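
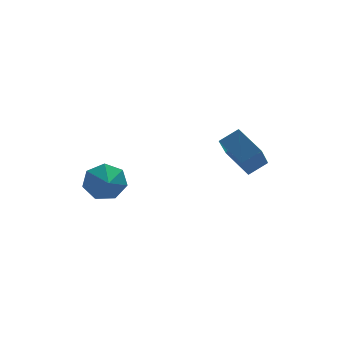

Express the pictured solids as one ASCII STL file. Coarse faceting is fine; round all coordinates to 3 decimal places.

solid 
facet normal -0.848 -0.120 -0.516
outer loop
vertex 2.135 -5.196 3.959
vertex 1.469 -3.959 4.765
vertex 2.823 -3.89 2.523
endloop
endfacet
facet normal 0.411 -0.764 -0.498
outer loop
vertex 3.731 -3.761 3.075
vertex 2.135 -5.196 3.959
vertex 2.823 -3.89 2.523
endloop
endfacet
facet normal -0.848 -0.120 -0.516
outer loop
vertex 2.823 -3.89 2.523
vertex 1.469 -3.959 4.765
vertex 2.157 -2.653 3.329
endloop
endfacet
facet normal 0.334 0.634 -0.697
outer loop
vertex 2.157 -2.653 3.329
vertex 3.731 -3.761 3.075
vertex 2.823 -3.89 2.523
endloop
endfacet
facet normal -0.334 -0.634 0.697
outer loop
vertex 2.135 -5.196 3.959
vertex 2.377 -3.83 5.317
vertex 1.469 -3.959 4.765
endloop
endfacet
facet normal 0.411 -0.764 -0.498
outer loop
vertex 3.043 -5.067 4.511
vertex 2.135 -5.196 3.959
vertex 3.731 -3.761 3.075
endloop
endfacet
facet normal -0.334 -0.634 0.697
outer loop
vertex 3.043 -5.067 4.511
vertex 2.377 -3.83 5.317
vertex 2.135 -5.196 3.959
endloop
endfacet
facet normal -0.411 0.764 0.498
outer loop
vertex 1.469 -3.959 4.765
vertex 2.377 -3.83 5.317
vertex 2.157 -2.653 3.329
endloop
endfacet
facet normal 0.334 0.634 -0.697
outer loop
vertex 3.065 -2.524 3.881
vertex 3.731 -3.761 3.075
vertex 2.157 -2.653 3.329
endloop
endfacet
facet normal -0.411 0.764 0.498
outer loop
vertex 2.157 -2.653 3.329
vertex 2.377 -3.83 5.317
vertex 3.065 -2.524 3.881
endloop
endfacet
facet normal 0.848 0.120 0.516
outer loop
vertex 3.065 -2.524 3.881
vertex 3.043 -5.067 4.511
vertex 3.731 -3.761 3.075
endloop
endfacet
facet normal 0.848 0.120 0.516
outer loop
vertex 2.377 -3.83 5.317
vertex 3.043 -5.067 4.511
vertex 3.065 -2.524 3.881
endloop
endfacet
facet normal 0.040 0.919 -0.393
outer loop
vertex -2.165 0.25 -0.445
vertex -2.548 0.649 0.448
vertex -1.545 0.49 0.179
endloop
endfacet
facet normal 0.536 -0.816 -0.219
outer loop
vertex -2.165 0.25 -0.445
vertex -1.545 0.49 0.179
vertex -2.592 -0.389 0.892
endloop
endfacet
facet normal 0.040 0.918 -0.394
outer loop
vertex -1.545 0.49 0.179
vertex -2.548 0.649 0.448
vertex -1.68 0.85 1.005
endloop
endfacet
facet normal 0.732 -0.573 0.369
outer loop
vertex -1.545 0.49 0.179
vertex -1.68 0.85 1.005
vertex -2.592 -0.389 0.892
endloop
endfacet
facet normal 0.040 0.919 -0.393
outer loop
vertex -1.68 0.85 1.005
vertex -2.548 0.649 0.448
vertex -2.469 1.058 1.411
endloop
endfacet
facet normal 0.357 -0.342 0.869
outer loop
vertex -1.68 0.85 1.005
vertex -2.469 1.058 1.411
vertex -2.592 -0.389 0.892
endloop
endfacet
facet normal 0.040 0.919 -0.393
outer loop
vertex -2.469 1.058 1.411
vertex -2.548 0.649 0.448
vertex -3.316 0.958 1.092
endloop
endfacet
facet normal -0.305 -0.298 0.904
outer loop
vertex -2.469 1.058 1.411
vertex -3.316 0.958 1.092
vertex -2.592 -0.389 0.892
endloop
endfacet
facet normal 0.039 0.918 -0.394
outer loop
vertex -3.316 0.958 1.092
vertex -2.548 0.649 0.448
vertex -3.585 0.625 0.288
endloop
endfacet
facet normal -0.757 -0.474 0.450
outer loop
vertex -3.316 0.958 1.092
vertex -3.585 0.625 0.288
vertex -2.592 -0.389 0.892
endloop
endfacet
facet normal 0.039 0.919 -0.393
outer loop
vertex -3.585 0.625 0.288
vertex -2.548 0.649 0.448
vertex -3.072 0.31 -0.396
endloop
endfacet
facet normal -0.658 -0.737 -0.154
outer loop
vertex -3.585 0.625 0.288
vertex -3.072 0.31 -0.396
vertex -2.592 -0.389 0.892
endloop
endfacet
facet normal 0.040 0.918 -0.393
outer loop
vertex -3.072 0.31 -0.396
vertex -2.548 0.649 0.448
vertex -2.165 0.25 -0.445
endloop
endfacet
facet normal -0.083 -0.889 -0.451
outer loop
vertex -3.072 0.31 -0.396
vertex -2.165 0.25 -0.445
vertex -2.592 -0.389 0.892
endloop
endfacet

endsolid


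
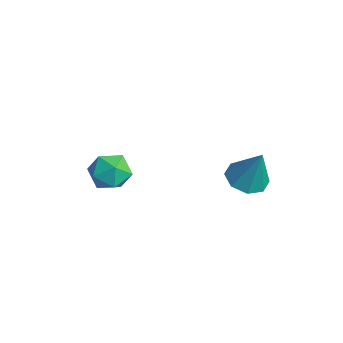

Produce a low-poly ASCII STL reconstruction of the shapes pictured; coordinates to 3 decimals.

solid 
facet normal -0.331 -0.172 -0.928
outer loop
vertex 3.24 3.137 -1.393
vertex 2.448 3.534 -1.184
vertex 3.243 3.821 -1.521
endloop
endfacet
facet normal 0.996 0.013 0.094
outer loop
vertex 3.24 3.137 -1.393
vertex 3.243 3.821 -1.521
vertex 3.052 3.846 0.504
endloop
endfacet
facet normal -0.331 -0.172 -0.928
outer loop
vertex 3.243 3.821 -1.521
vertex 2.448 3.534 -1.184
vertex 2.781 4.337 -1.452
endloop
endfacet
facet normal 0.748 0.661 0.062
outer loop
vertex 3.243 3.821 -1.521
vertex 2.781 4.337 -1.452
vertex 3.052 3.846 0.504
endloop
endfacet
facet normal -0.331 -0.172 -0.928
outer loop
vertex 2.781 4.337 -1.452
vertex 2.448 3.534 -1.184
vertex 2.124 4.383 -1.226
endloop
endfacet
facet normal 0.144 0.964 0.222
outer loop
vertex 2.781 4.337 -1.452
vertex 2.124 4.383 -1.226
vertex 3.052 3.846 0.504
endloop
endfacet
facet normal -0.332 -0.172 -0.928
outer loop
vertex 2.124 4.383 -1.226
vertex 2.448 3.534 -1.184
vertex 1.657 3.931 -0.975
endloop
endfacet
facet normal -0.463 0.745 0.480
outer loop
vertex 2.124 4.383 -1.226
vertex 1.657 3.931 -0.975
vertex 3.052 3.846 0.504
endloop
endfacet
facet normal -0.331 -0.172 -0.928
outer loop
vertex 1.657 3.931 -0.975
vertex 2.448 3.534 -1.184
vertex 1.654 3.246 -0.847
endloop
endfacet
facet normal -0.717 0.131 0.684
outer loop
vertex 1.657 3.931 -0.975
vertex 1.654 3.246 -0.847
vertex 3.052 3.846 0.504
endloop
endfacet
facet normal -0.332 -0.171 -0.928
outer loop
vertex 1.654 3.246 -0.847
vertex 2.448 3.534 -1.184
vertex 2.116 2.73 -0.917
endloop
endfacet
facet normal -0.469 -0.517 0.716
outer loop
vertex 1.654 3.246 -0.847
vertex 2.116 2.73 -0.917
vertex 3.052 3.846 0.504
endloop
endfacet
facet normal -0.331 -0.171 -0.928
outer loop
vertex 2.116 2.73 -0.917
vertex 2.448 3.534 -1.184
vertex 2.773 2.685 -1.143
endloop
endfacet
facet normal 0.135 -0.820 0.556
outer loop
vertex 2.116 2.73 -0.917
vertex 2.773 2.685 -1.143
vertex 3.052 3.846 0.504
endloop
endfacet
facet normal -0.331 -0.171 -0.928
outer loop
vertex 2.773 2.685 -1.143
vertex 2.448 3.534 -1.184
vertex 3.24 3.137 -1.393
endloop
endfacet
facet normal 0.741 -0.601 0.298
outer loop
vertex 2.773 2.685 -1.143
vertex 3.24 3.137 -1.393
vertex 3.052 3.846 0.504
endloop
endfacet
facet normal -0.592 0.225 0.774
outer loop
vertex -3.297 0.164 -2.933
vertex -2.72 -0.387 -2.332
vertex -2.522 0.583 -2.462
endloop
endfacet
facet normal -0.587 0.754 0.296
outer loop
vertex -3.297 0.164 -2.933
vertex -2.522 0.583 -2.462
vertex -2.71 0.811 -3.417
endloop
endfacet
facet normal -0.809 0.488 -0.329
outer loop
vertex -3.297 0.164 -2.933
vertex -2.71 0.811 -3.417
vertex -3.024 -0.019 -3.876
endloop
endfacet
facet normal -0.950 -0.204 -0.235
outer loop
vertex -3.297 0.164 -2.933
vertex -3.024 -0.019 -3.876
vertex -3.031 -0.759 -3.205
endloop
endfacet
facet normal -0.816 -0.367 0.447
outer loop
vertex -3.297 0.164 -2.933
vertex -3.031 -0.759 -3.205
vertex -2.72 -0.387 -2.332
endloop
endfacet
facet normal 0.088 0.973 0.215
outer loop
vertex -2.71 0.811 -3.417
vertex -2.522 0.583 -2.462
vertex -1.769 0.659 -3.115
endloop
endfacet
facet normal 0.080 0.116 0.990
outer loop
vertex -2.522 0.583 -2.462
vertex -2.72 -0.387 -2.332
vertex -1.776 -0.081 -2.444
endloop
endfacet
facet normal -0.283 -0.842 0.460
outer loop
vertex -2.72 -0.387 -2.332
vertex -3.031 -0.759 -3.205
vertex -2.09 -0.911 -2.903
endloop
endfacet
facet normal -0.500 -0.579 -0.644
outer loop
vertex -3.031 -0.759 -3.205
vertex -3.024 -0.019 -3.876
vertex -2.278 -0.683 -3.858
endloop
endfacet
facet normal -0.270 0.542 -0.796
outer loop
vertex -3.024 -0.019 -3.876
vertex -2.71 0.811 -3.417
vertex -2.08 0.287 -3.988
endloop
endfacet
facet normal 0.950 0.204 0.235
outer loop
vertex -1.503 -0.264 -3.387
vertex -1.769 0.659 -3.115
vertex -1.776 -0.081 -2.444
endloop
endfacet
facet normal 0.809 -0.488 0.329
outer loop
vertex -1.503 -0.264 -3.387
vertex -1.776 -0.081 -2.444
vertex -2.09 -0.911 -2.903
endloop
endfacet
facet normal 0.587 -0.754 -0.296
outer loop
vertex -1.503 -0.264 -3.387
vertex -2.09 -0.911 -2.903
vertex -2.278 -0.683 -3.858
endloop
endfacet
facet normal 0.592 -0.225 -0.774
outer loop
vertex -1.503 -0.264 -3.387
vertex -2.278 -0.683 -3.858
vertex -2.08 0.287 -3.988
endloop
endfacet
facet normal 0.816 0.367 -0.447
outer loop
vertex -1.503 -0.264 -3.387
vertex -2.08 0.287 -3.988
vertex -1.769 0.659 -3.115
endloop
endfacet
facet normal 0.500 0.579 0.644
outer loop
vertex -1.776 -0.081 -2.444
vertex -1.769 0.659 -3.115
vertex -2.522 0.583 -2.462
endloop
endfacet
facet normal 0.270 -0.542 0.796
outer loop
vertex -2.09 -0.911 -2.903
vertex -1.776 -0.081 -2.444
vertex -2.72 -0.387 -2.332
endloop
endfacet
facet normal -0.088 -0.973 -0.215
outer loop
vertex -2.278 -0.683 -3.858
vertex -2.09 -0.911 -2.903
vertex -3.031 -0.759 -3.205
endloop
endfacet
facet normal -0.080 -0.116 -0.990
outer loop
vertex -2.08 0.287 -3.988
vertex -2.278 -0.683 -3.858
vertex -3.024 -0.019 -3.876
endloop
endfacet
facet normal 0.283 0.842 -0.460
outer loop
vertex -1.769 0.659 -3.115
vertex -2.08 0.287 -3.988
vertex -2.71 0.811 -3.417
endloop
endfacet

endsolid


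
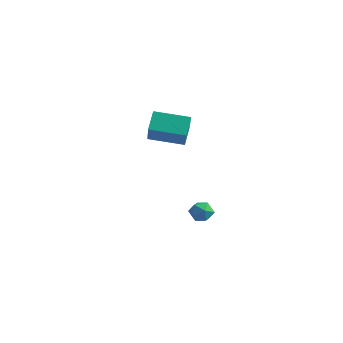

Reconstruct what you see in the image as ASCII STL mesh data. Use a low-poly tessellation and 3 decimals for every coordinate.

solid 
facet normal 0.238 -0.217 0.947
outer loop
vertex -0.3 2.264 -2.686
vertex -0.753 1.62 -2.72
vertex 0.008 1.577 -2.921
endloop
endfacet
facet normal 0.770 0.132 0.624
outer loop
vertex -0.3 2.264 -2.686
vertex 0.008 1.577 -2.921
vertex 0.199 2.244 -3.297
endloop
endfacet
facet normal 0.517 0.758 0.397
outer loop
vertex -0.3 2.264 -2.686
vertex 0.199 2.244 -3.297
vertex -0.445 2.699 -3.328
endloop
endfacet
facet normal -0.172 0.797 0.579
outer loop
vertex -0.3 2.264 -2.686
vertex -0.445 2.699 -3.328
vertex -1.033 2.313 -2.971
endloop
endfacet
facet normal -0.344 0.194 0.919
outer loop
vertex -0.3 2.264 -2.686
vertex -1.033 2.313 -2.971
vertex -0.753 1.62 -2.72
endloop
endfacet
facet normal 0.967 -0.248 0.052
outer loop
vertex 0.199 2.244 -3.297
vertex 0.008 1.577 -2.921
vertex 0.053 1.587 -3.709
endloop
endfacet
facet normal 0.106 -0.812 0.575
outer loop
vertex 0.008 1.577 -2.921
vertex -0.753 1.62 -2.72
vertex -0.535 1.201 -3.352
endloop
endfacet
facet normal -0.836 -0.146 0.529
outer loop
vertex -0.753 1.62 -2.72
vertex -1.033 2.313 -2.971
vertex -1.179 1.656 -3.383
endloop
endfacet
facet normal -0.558 0.830 -0.021
outer loop
vertex -1.033 2.313 -2.971
vertex -0.445 2.699 -3.328
vertex -0.988 2.323 -3.759
endloop
endfacet
facet normal 0.557 0.767 -0.317
outer loop
vertex -0.445 2.699 -3.328
vertex 0.199 2.244 -3.297
vertex -0.227 2.28 -3.96
endloop
endfacet
facet normal 0.172 -0.797 -0.579
outer loop
vertex -0.68 1.636 -3.994
vertex 0.053 1.587 -3.709
vertex -0.535 1.201 -3.352
endloop
endfacet
facet normal -0.517 -0.758 -0.397
outer loop
vertex -0.68 1.636 -3.994
vertex -0.535 1.201 -3.352
vertex -1.179 1.656 -3.383
endloop
endfacet
facet normal -0.770 -0.132 -0.624
outer loop
vertex -0.68 1.636 -3.994
vertex -1.179 1.656 -3.383
vertex -0.988 2.323 -3.759
endloop
endfacet
facet normal -0.238 0.217 -0.947
outer loop
vertex -0.68 1.636 -3.994
vertex -0.988 2.323 -3.759
vertex -0.227 2.28 -3.96
endloop
endfacet
facet normal 0.344 -0.194 -0.919
outer loop
vertex -0.68 1.636 -3.994
vertex -0.227 2.28 -3.96
vertex 0.053 1.587 -3.709
endloop
endfacet
facet normal 0.558 -0.830 0.021
outer loop
vertex -0.535 1.201 -3.352
vertex 0.053 1.587 -3.709
vertex 0.008 1.577 -2.921
endloop
endfacet
facet normal -0.557 -0.767 0.317
outer loop
vertex -1.179 1.656 -3.383
vertex -0.535 1.201 -3.352
vertex -0.753 1.62 -2.72
endloop
endfacet
facet normal -0.967 0.248 -0.052
outer loop
vertex -0.988 2.323 -3.759
vertex -1.179 1.656 -3.383
vertex -1.033 2.313 -2.971
endloop
endfacet
facet normal -0.106 0.812 -0.575
outer loop
vertex -0.227 2.28 -3.96
vertex -0.988 2.323 -3.759
vertex -0.445 2.699 -3.328
endloop
endfacet
facet normal 0.836 0.146 -0.529
outer loop
vertex 0.053 1.587 -3.709
vertex -0.227 2.28 -3.96
vertex 0.199 2.244 -3.297
endloop
endfacet
facet normal -0.863 -0.479 0.159
outer loop
vertex -1.909 -0.56 5.153
vertex -2.725 0.451 3.766
vertex -1.554 -1.496 4.262
endloop
endfacet
facet normal 0.429 -0.532 0.730
outer loop
vertex 0.225 -0.511 3.934
vertex -1.909 -0.56 5.153
vertex -1.554 -1.496 4.262
endloop
endfacet
facet normal -0.863 -0.479 0.159
outer loop
vertex -1.554 -1.496 4.262
vertex -2.725 0.451 3.766
vertex -2.37 -0.486 2.875
endloop
endfacet
facet normal 0.264 -0.699 -0.665
outer loop
vertex -2.37 -0.486 2.875
vertex 0.225 -0.511 3.934
vertex -1.554 -1.496 4.262
endloop
endfacet
facet normal -0.264 0.699 0.665
outer loop
vertex -1.909 -0.56 5.153
vertex -0.946 1.436 3.438
vertex -2.725 0.451 3.766
endloop
endfacet
facet normal 0.429 -0.532 0.730
outer loop
vertex -0.13 0.426 4.825
vertex -1.909 -0.56 5.153
vertex 0.225 -0.511 3.934
endloop
endfacet
facet normal -0.265 0.699 0.665
outer loop
vertex -0.13 0.426 4.825
vertex -0.946 1.436 3.438
vertex -1.909 -0.56 5.153
endloop
endfacet
facet normal -0.429 0.532 -0.730
outer loop
vertex -2.725 0.451 3.766
vertex -0.946 1.436 3.438
vertex -2.37 -0.486 2.875
endloop
endfacet
facet normal 0.265 -0.699 -0.665
outer loop
vertex -0.591 0.5 2.547
vertex 0.225 -0.511 3.934
vertex -2.37 -0.486 2.875
endloop
endfacet
facet normal -0.429 0.532 -0.730
outer loop
vertex -2.37 -0.486 2.875
vertex -0.946 1.436 3.438
vertex -0.591 0.5 2.547
endloop
endfacet
facet normal 0.864 0.479 -0.159
outer loop
vertex -0.591 0.5 2.547
vertex -0.13 0.426 4.825
vertex 0.225 -0.511 3.934
endloop
endfacet
facet normal 0.863 0.479 -0.159
outer loop
vertex -0.946 1.436 3.438
vertex -0.13 0.426 4.825
vertex -0.591 0.5 2.547
endloop
endfacet

endsolid


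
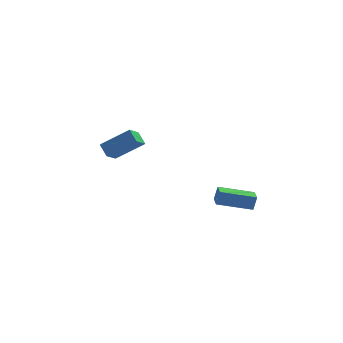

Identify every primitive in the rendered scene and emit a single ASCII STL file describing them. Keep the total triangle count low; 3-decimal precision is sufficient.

solid 
facet normal -0.811 0.019 -0.585
outer loop
vertex -5.207 2.968 0.078
vertex -4.809 3.837 -0.445
vertex -4.75 2.364 -0.575
endloop
endfacet
facet normal -0.366 -0.797 0.481
outer loop
vertex -3.031 2.323 0.665
vertex -5.207 2.968 0.078
vertex -4.75 2.364 -0.575
endloop
endfacet
facet normal -0.811 0.019 -0.585
outer loop
vertex -4.75 2.364 -0.575
vertex -4.809 3.837 -0.445
vertex -4.351 3.233 -1.099
endloop
endfacet
facet normal 0.457 -0.604 -0.653
outer loop
vertex -4.351 3.233 -1.099
vertex -3.031 2.323 0.665
vertex -4.75 2.364 -0.575
endloop
endfacet
facet normal -0.457 0.603 0.654
outer loop
vertex -5.207 2.968 0.078
vertex -3.09 3.796 0.795
vertex -4.809 3.837 -0.445
endloop
endfacet
facet normal -0.366 -0.797 0.480
outer loop
vertex -3.489 2.927 1.319
vertex -5.207 2.968 0.078
vertex -3.031 2.323 0.665
endloop
endfacet
facet normal -0.457 0.604 0.653
outer loop
vertex -3.489 2.927 1.319
vertex -3.09 3.796 0.795
vertex -5.207 2.968 0.078
endloop
endfacet
facet normal 0.366 0.797 -0.480
outer loop
vertex -4.809 3.837 -0.445
vertex -3.09 3.796 0.795
vertex -4.351 3.233 -1.099
endloop
endfacet
facet normal 0.458 -0.603 -0.653
outer loop
vertex -2.633 3.192 0.142
vertex -3.031 2.323 0.665
vertex -4.351 3.233 -1.099
endloop
endfacet
facet normal 0.366 0.797 -0.481
outer loop
vertex -4.351 3.233 -1.099
vertex -3.09 3.796 0.795
vertex -2.633 3.192 0.142
endloop
endfacet
facet normal 0.811 -0.019 0.585
outer loop
vertex -2.633 3.192 0.142
vertex -3.489 2.927 1.319
vertex -3.031 2.323 0.665
endloop
endfacet
facet normal 0.811 -0.019 0.585
outer loop
vertex -3.09 3.796 0.795
vertex -3.489 2.927 1.319
vertex -2.633 3.192 0.142
endloop
endfacet
facet normal -0.962 -0.153 0.227
outer loop
vertex 2.087 -3.969 -0.478
vertex 1.905 -2.917 -0.542
vertex 1.894 -4.056 -1.353
endloop
endfacet
facet normal 0.171 -0.983 0.060
outer loop
vertex 3.855 -3.743 -1.818
vertex 2.087 -3.969 -0.478
vertex 1.894 -4.056 -1.353
endloop
endfacet
facet normal -0.961 -0.153 0.228
outer loop
vertex 1.894 -4.056 -1.353
vertex 1.905 -2.917 -0.542
vertex 1.711 -3.003 -1.417
endloop
endfacet
facet normal -0.215 -0.096 -0.972
outer loop
vertex 1.711 -3.003 -1.417
vertex 3.855 -3.743 -1.818
vertex 1.894 -4.056 -1.353
endloop
endfacet
facet normal 0.215 0.096 0.972
outer loop
vertex 2.087 -3.969 -0.478
vertex 3.866 -2.604 -1.007
vertex 1.905 -2.917 -0.542
endloop
endfacet
facet normal 0.170 -0.984 0.059
outer loop
vertex 4.049 -3.657 -0.943
vertex 2.087 -3.969 -0.478
vertex 3.855 -3.743 -1.818
endloop
endfacet
facet normal 0.215 0.096 0.972
outer loop
vertex 4.049 -3.657 -0.943
vertex 3.866 -2.604 -1.007
vertex 2.087 -3.969 -0.478
endloop
endfacet
facet normal -0.171 0.984 -0.059
outer loop
vertex 1.905 -2.917 -0.542
vertex 3.866 -2.604 -1.007
vertex 1.711 -3.003 -1.417
endloop
endfacet
facet normal -0.215 -0.096 -0.972
outer loop
vertex 3.673 -2.691 -1.882
vertex 3.855 -3.743 -1.818
vertex 1.711 -3.003 -1.417
endloop
endfacet
facet normal -0.171 0.983 -0.060
outer loop
vertex 1.711 -3.003 -1.417
vertex 3.866 -2.604 -1.007
vertex 3.673 -2.691 -1.882
endloop
endfacet
facet normal 0.962 0.152 -0.228
outer loop
vertex 3.673 -2.691 -1.882
vertex 4.049 -3.657 -0.943
vertex 3.855 -3.743 -1.818
endloop
endfacet
facet normal 0.962 0.153 -0.227
outer loop
vertex 3.866 -2.604 -1.007
vertex 4.049 -3.657 -0.943
vertex 3.673 -2.691 -1.882
endloop
endfacet

endsolid


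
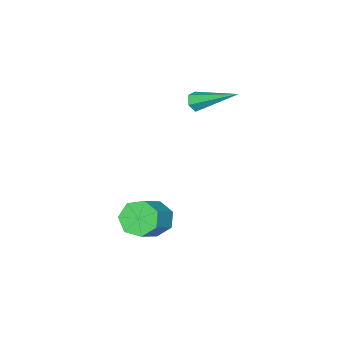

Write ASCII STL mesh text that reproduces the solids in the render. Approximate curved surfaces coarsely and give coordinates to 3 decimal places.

solid 
facet normal 0.110 -0.863 -0.493
outer loop
vertex -2.625 -3.088 3.033
vertex -2.931 -3.313 3.359
vertex -3.118 -3.101 2.946
endloop
endfacet
facet normal 0.113 0.663 -0.740
outer loop
vertex -2.625 -3.088 3.033
vertex -3.118 -3.101 2.946
vertex -3.169 -1.447 4.421
endloop
endfacet
facet normal 0.110 -0.863 -0.493
outer loop
vertex -3.118 -3.101 2.946
vertex -2.931 -3.313 3.359
vertex -3.423 -3.326 3.272
endloop
endfacet
facet normal -0.791 0.393 -0.469
outer loop
vertex -3.118 -3.101 2.946
vertex -3.423 -3.326 3.272
vertex -3.169 -1.447 4.421
endloop
endfacet
facet normal 0.110 -0.864 -0.491
outer loop
vertex -3.423 -3.326 3.272
vertex -2.931 -3.313 3.359
vertex -3.236 -3.537 3.685
endloop
endfacet
facet normal -0.925 -0.100 0.368
outer loop
vertex -3.423 -3.326 3.272
vertex -3.236 -3.537 3.685
vertex -3.169 -1.447 4.421
endloop
endfacet
facet normal 0.110 -0.864 -0.491
outer loop
vertex -3.236 -3.537 3.685
vertex -2.931 -3.313 3.359
vertex -2.744 -3.524 3.772
endloop
endfacet
facet normal -0.156 -0.324 0.933
outer loop
vertex -3.236 -3.537 3.685
vertex -2.744 -3.524 3.772
vertex -3.169 -1.447 4.421
endloop
endfacet
facet normal 0.112 -0.864 -0.492
outer loop
vertex -2.744 -3.524 3.772
vertex -2.931 -3.313 3.359
vertex -2.439 -3.299 3.446
endloop
endfacet
facet normal 0.747 -0.054 0.662
outer loop
vertex -2.744 -3.524 3.772
vertex -2.439 -3.299 3.446
vertex -3.169 -1.447 4.421
endloop
endfacet
facet normal 0.111 -0.864 -0.491
outer loop
vertex -2.439 -3.299 3.446
vertex -2.931 -3.313 3.359
vertex -2.625 -3.088 3.033
endloop
endfacet
facet normal 0.882 0.439 -0.173
outer loop
vertex -2.439 -3.299 3.446
vertex -2.625 -3.088 3.033
vertex -3.169 -1.447 4.421
endloop
endfacet
facet normal -0.792 -0.129 -0.597
outer loop
vertex 0.781 -2.555 -2.116
vertex 0.383 -2.978 -1.496
vertex 0.371 -2.144 -1.661
endloop
endfacet
facet normal 0.253 0.820 -0.513
outer loop
vertex 0.781 -2.555 -2.116
vertex 0.371 -2.144 -1.661
vertex 2.096 -2.34 -1.125
endloop
endfacet
facet normal 0.253 0.820 -0.513
outer loop
vertex 2.096 -2.34 -1.125
vertex 0.371 -2.144 -1.661
vertex 1.685 -1.929 -0.67
endloop
endfacet
facet normal 0.791 0.130 0.597
outer loop
vertex 2.096 -2.34 -1.125
vertex 1.685 -1.929 -0.67
vertex 1.697 -2.762 -0.504
endloop
endfacet
facet normal -0.792 -0.129 -0.596
outer loop
vertex 0.371 -2.144 -1.661
vertex 0.383 -2.978 -1.496
vertex -0.03 -2.361 -1.081
endloop
endfacet
facet normal -0.277 0.947 0.162
outer loop
vertex 0.371 -2.144 -1.661
vertex -0.03 -2.361 -1.081
vertex 1.685 -1.929 -0.67
endloop
endfacet
facet normal -0.277 0.947 0.162
outer loop
vertex 1.685 -1.929 -0.67
vertex -0.03 -2.361 -1.081
vertex 1.284 -2.146 -0.09
endloop
endfacet
facet normal 0.792 0.130 0.596
outer loop
vertex 1.685 -1.929 -0.67
vertex 1.284 -2.146 -0.09
vertex 1.697 -2.762 -0.504
endloop
endfacet
facet normal -0.792 -0.128 -0.597
outer loop
vertex -0.03 -2.361 -1.081
vertex 0.383 -2.978 -1.496
vertex -0.121 -3.042 -0.814
endloop
endfacet
facet normal -0.599 0.360 0.715
outer loop
vertex -0.03 -2.361 -1.081
vertex -0.121 -3.042 -0.814
vertex 1.284 -2.146 -0.09
endloop
endfacet
facet normal -0.598 0.360 0.716
outer loop
vertex 1.284 -2.146 -0.09
vertex -0.121 -3.042 -0.814
vertex 1.194 -2.827 0.177
endloop
endfacet
facet normal 0.792 0.129 0.597
outer loop
vertex 1.284 -2.146 -0.09
vertex 1.194 -2.827 0.177
vertex 1.697 -2.762 -0.504
endloop
endfacet
facet normal -0.792 -0.129 -0.597
outer loop
vertex -0.121 -3.042 -0.814
vertex 0.383 -2.978 -1.496
vertex 0.168 -3.675 -1.06
endloop
endfacet
facet normal -0.469 -0.498 0.730
outer loop
vertex -0.121 -3.042 -0.814
vertex 0.168 -3.675 -1.06
vertex 1.194 -2.827 0.177
endloop
endfacet
facet normal -0.470 -0.496 0.730
outer loop
vertex 1.194 -2.827 0.177
vertex 0.168 -3.675 -1.06
vertex 1.482 -3.46 -0.068
endloop
endfacet
facet normal 0.792 0.129 0.597
outer loop
vertex 1.194 -2.827 0.177
vertex 1.482 -3.46 -0.068
vertex 1.697 -2.762 -0.504
endloop
endfacet
facet normal -0.791 -0.130 -0.598
outer loop
vertex 0.168 -3.675 -1.06
vertex 0.383 -2.978 -1.496
vertex 0.619 -3.782 -1.634
endloop
endfacet
facet normal 0.014 -0.981 0.194
outer loop
vertex 0.168 -3.675 -1.06
vertex 0.619 -3.782 -1.634
vertex 1.482 -3.46 -0.068
endloop
endfacet
facet normal 0.014 -0.981 0.194
outer loop
vertex 1.482 -3.46 -0.068
vertex 0.619 -3.782 -1.634
vertex 1.933 -3.567 -0.643
endloop
endfacet
facet normal 0.792 0.129 0.597
outer loop
vertex 1.482 -3.46 -0.068
vertex 1.933 -3.567 -0.643
vertex 1.697 -2.762 -0.504
endloop
endfacet
facet normal -0.791 -0.130 -0.597
outer loop
vertex 0.619 -3.782 -1.634
vertex 0.383 -2.978 -1.496
vertex 0.892 -3.284 -2.104
endloop
endfacet
facet normal 0.486 -0.726 -0.487
outer loop
vertex 0.619 -3.782 -1.634
vertex 0.892 -3.284 -2.104
vertex 1.933 -3.567 -0.643
endloop
endfacet
facet normal 0.486 -0.726 -0.487
outer loop
vertex 1.933 -3.567 -0.643
vertex 0.892 -3.284 -2.104
vertex 2.206 -3.069 -1.113
endloop
endfacet
facet normal 0.792 0.129 0.597
outer loop
vertex 1.933 -3.567 -0.643
vertex 2.206 -3.069 -1.113
vertex 1.697 -2.762 -0.504
endloop
endfacet
facet normal -0.792 -0.130 -0.597
outer loop
vertex 0.892 -3.284 -2.104
vertex 0.383 -2.978 -1.496
vertex 0.781 -2.555 -2.116
endloop
endfacet
facet normal 0.592 0.077 -0.802
outer loop
vertex 0.892 -3.284 -2.104
vertex 0.781 -2.555 -2.116
vertex 2.206 -3.069 -1.113
endloop
endfacet
facet normal 0.592 0.076 -0.802
outer loop
vertex 2.206 -3.069 -1.113
vertex 0.781 -2.555 -2.116
vertex 2.096 -2.34 -1.125
endloop
endfacet
facet normal 0.792 0.129 0.597
outer loop
vertex 2.206 -3.069 -1.113
vertex 2.096 -2.34 -1.125
vertex 1.697 -2.762 -0.504
endloop
endfacet

endsolid


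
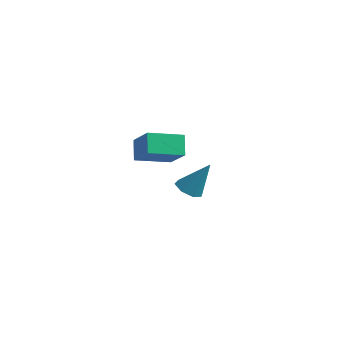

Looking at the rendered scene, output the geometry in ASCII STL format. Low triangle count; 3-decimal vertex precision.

solid 
facet normal -0.418 -0.329 -0.847
outer loop
vertex 1.657 3.728 -2.771
vertex 0.984 3.536 -2.364
vertex 1.172 4.234 -2.728
endloop
endfacet
facet normal 0.697 0.686 -0.211
outer loop
vertex 1.657 3.728 -2.771
vertex 1.172 4.234 -2.728
vertex 1.836 4.204 -0.636
endloop
endfacet
facet normal -0.418 -0.329 -0.847
outer loop
vertex 1.172 4.234 -2.728
vertex 0.984 3.536 -2.364
vertex 0.545 4.215 -2.411
endloop
endfacet
facet normal -0.020 1.000 0.021
outer loop
vertex 1.172 4.234 -2.728
vertex 0.545 4.215 -2.411
vertex 1.836 4.204 -0.636
endloop
endfacet
facet normal -0.417 -0.328 -0.847
outer loop
vertex 0.545 4.215 -2.411
vertex 0.984 3.536 -2.364
vertex 0.248 3.684 -2.059
endloop
endfacet
facet normal -0.616 0.645 0.452
outer loop
vertex 0.545 4.215 -2.411
vertex 0.248 3.684 -2.059
vertex 1.836 4.204 -0.636
endloop
endfacet
facet normal -0.417 -0.328 -0.848
outer loop
vertex 0.248 3.684 -2.059
vertex 0.984 3.536 -2.364
vertex 0.505 3.041 -1.937
endloop
endfacet
facet normal -0.642 -0.113 0.758
outer loop
vertex 0.248 3.684 -2.059
vertex 0.505 3.041 -1.937
vertex 1.836 4.204 -0.636
endloop
endfacet
facet normal -0.417 -0.327 -0.848
outer loop
vertex 0.505 3.041 -1.937
vertex 0.984 3.536 -2.364
vertex 1.123 2.771 -2.137
endloop
endfacet
facet normal -0.078 -0.702 0.708
outer loop
vertex 0.505 3.041 -1.937
vertex 1.123 2.771 -2.137
vertex 1.836 4.204 -0.636
endloop
endfacet
facet normal -0.419 -0.327 -0.847
outer loop
vertex 1.123 2.771 -2.137
vertex 0.984 3.536 -2.364
vertex 1.635 3.076 -2.508
endloop
endfacet
facet normal 0.651 -0.679 0.339
outer loop
vertex 1.123 2.771 -2.137
vertex 1.635 3.076 -2.508
vertex 1.836 4.204 -0.636
endloop
endfacet
facet normal -0.419 -0.328 -0.847
outer loop
vertex 1.635 3.076 -2.508
vertex 0.984 3.536 -2.364
vertex 1.657 3.728 -2.771
endloop
endfacet
facet normal 0.996 -0.062 -0.070
outer loop
vertex 1.635 3.076 -2.508
vertex 1.657 3.728 -2.771
vertex 1.836 4.204 -0.636
endloop
endfacet
facet normal -0.701 0.324 -0.636
outer loop
vertex 2.174 -2.285 4.027
vertex 3.206 -0.869 3.611
vertex 2.68 -2.911 3.151
endloop
endfacet
facet normal -0.573 -0.786 0.231
outer loop
vertex 3.934 -3.491 4.289
vertex 2.174 -2.285 4.027
vertex 2.68 -2.911 3.151
endloop
endfacet
facet normal -0.700 0.324 -0.636
outer loop
vertex 2.68 -2.911 3.151
vertex 3.206 -0.869 3.611
vertex 3.712 -1.496 2.735
endloop
endfacet
facet normal 0.425 -0.526 -0.736
outer loop
vertex 3.712 -1.496 2.735
vertex 3.934 -3.491 4.289
vertex 2.68 -2.911 3.151
endloop
endfacet
facet normal -0.425 0.526 0.737
outer loop
vertex 2.174 -2.285 4.027
vertex 4.46 -1.449 4.749
vertex 3.206 -0.869 3.611
endloop
endfacet
facet normal -0.573 -0.786 0.232
outer loop
vertex 3.428 -2.864 5.165
vertex 2.174 -2.285 4.027
vertex 3.934 -3.491 4.289
endloop
endfacet
facet normal -0.425 0.526 0.736
outer loop
vertex 3.428 -2.864 5.165
vertex 4.46 -1.449 4.749
vertex 2.174 -2.285 4.027
endloop
endfacet
facet normal 0.573 0.786 -0.231
outer loop
vertex 3.206 -0.869 3.611
vertex 4.46 -1.449 4.749
vertex 3.712 -1.496 2.735
endloop
endfacet
facet normal 0.425 -0.526 -0.736
outer loop
vertex 4.966 -2.075 3.873
vertex 3.934 -3.491 4.289
vertex 3.712 -1.496 2.735
endloop
endfacet
facet normal 0.573 0.786 -0.231
outer loop
vertex 3.712 -1.496 2.735
vertex 4.46 -1.449 4.749
vertex 4.966 -2.075 3.873
endloop
endfacet
facet normal 0.700 -0.324 0.636
outer loop
vertex 4.966 -2.075 3.873
vertex 3.428 -2.864 5.165
vertex 3.934 -3.491 4.289
endloop
endfacet
facet normal 0.700 -0.324 0.636
outer loop
vertex 4.46 -1.449 4.749
vertex 3.428 -2.864 5.165
vertex 4.966 -2.075 3.873
endloop
endfacet

endsolid


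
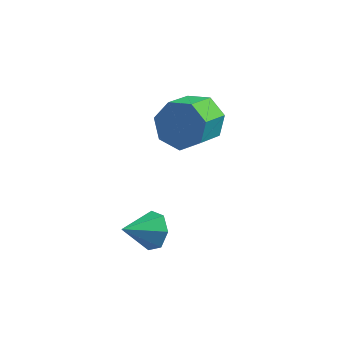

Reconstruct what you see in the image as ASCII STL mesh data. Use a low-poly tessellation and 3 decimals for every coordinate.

solid 
facet normal 0.638 0.568 -0.520
outer loop
vertex -0.549 -1.727 1.389
vertex -0.864 -2.037 0.663
vertex -1.116 -1.353 1.101
endloop
endfacet
facet normal -0.255 0.317 0.913
outer loop
vertex -0.549 -1.727 1.389
vertex -1.116 -1.353 1.101
vertex -1.816 -2.883 1.437
endloop
endfacet
facet normal 0.639 0.568 -0.519
outer loop
vertex -1.116 -1.353 1.101
vertex -0.864 -2.037 0.663
vertex -1.493 -1.494 0.483
endloop
endfacet
facet normal -0.803 0.453 0.387
outer loop
vertex -1.116 -1.353 1.101
vertex -1.493 -1.494 0.483
vertex -1.816 -2.883 1.437
endloop
endfacet
facet normal 0.639 0.567 -0.520
outer loop
vertex -1.493 -1.494 0.483
vertex -0.864 -2.037 0.663
vertex -1.397 -2.044 0.001
endloop
endfacet
facet normal -0.966 0.052 -0.252
outer loop
vertex -1.493 -1.494 0.483
vertex -1.397 -2.044 0.001
vertex -1.816 -2.883 1.437
endloop
endfacet
facet normal 0.638 0.568 -0.520
outer loop
vertex -1.397 -2.044 0.001
vertex -0.864 -2.037 0.663
vertex -0.9 -2.588 0.017
endloop
endfacet
facet normal -0.622 -0.583 -0.522
outer loop
vertex -1.397 -2.044 0.001
vertex -0.9 -2.588 0.017
vertex -1.816 -2.883 1.437
endloop
endfacet
facet normal 0.639 0.567 -0.519
outer loop
vertex -0.9 -2.588 0.017
vertex -0.864 -2.037 0.663
vertex -0.376 -2.718 0.52
endloop
endfacet
facet normal -0.029 -0.975 -0.221
outer loop
vertex -0.9 -2.588 0.017
vertex -0.376 -2.718 0.52
vertex -1.816 -2.883 1.437
endloop
endfacet
facet normal 0.639 0.567 -0.520
outer loop
vertex -0.376 -2.718 0.52
vertex -0.864 -2.037 0.663
vertex -0.22 -2.335 1.13
endloop
endfacet
facet normal 0.366 -0.827 0.426
outer loop
vertex -0.376 -2.718 0.52
vertex -0.22 -2.335 1.13
vertex -1.816 -2.883 1.437
endloop
endfacet
facet normal 0.639 0.567 -0.519
outer loop
vertex -0.22 -2.335 1.13
vertex -0.864 -2.037 0.663
vertex -0.549 -1.727 1.389
endloop
endfacet
facet normal 0.266 -0.253 0.930
outer loop
vertex -0.22 -2.335 1.13
vertex -0.549 -1.727 1.389
vertex -1.816 -2.883 1.437
endloop
endfacet
facet normal 0.229 0.825 -0.517
outer loop
vertex -0.063 3.243 3.834
vertex -0.377 2.747 2.903
vertex -0.981 3.349 3.597
endloop
endfacet
facet normal -0.148 0.554 0.819
outer loop
vertex -0.063 3.243 3.834
vertex -0.981 3.349 3.597
vertex -0.449 1.849 4.707
endloop
endfacet
facet normal -0.146 0.554 0.819
outer loop
vertex -0.449 1.849 4.707
vertex -0.981 3.349 3.597
vertex -1.368 1.955 4.471
endloop
endfacet
facet normal -0.228 -0.825 0.517
outer loop
vertex -0.449 1.849 4.707
vertex -1.368 1.955 4.471
vertex -0.763 1.353 3.777
endloop
endfacet
facet normal 0.229 0.825 -0.516
outer loop
vertex -0.981 3.349 3.597
vertex -0.377 2.747 2.903
vertex -1.445 3.003 2.838
endloop
endfacet
facet normal -0.843 0.433 0.318
outer loop
vertex -0.981 3.349 3.597
vertex -1.445 3.003 2.838
vertex -1.368 1.955 4.471
endloop
endfacet
facet normal -0.844 0.432 0.317
outer loop
vertex -1.368 1.955 4.471
vertex -1.445 3.003 2.838
vertex -1.831 1.608 3.712
endloop
endfacet
facet normal -0.228 -0.825 0.517
outer loop
vertex -1.368 1.955 4.471
vertex -1.831 1.608 3.712
vertex -0.763 1.353 3.777
endloop
endfacet
facet normal 0.229 0.825 -0.517
outer loop
vertex -1.445 3.003 2.838
vertex -0.377 2.747 2.903
vertex -1.104 2.463 2.128
endloop
endfacet
facet normal -0.906 -0.015 -0.424
outer loop
vertex -1.445 3.003 2.838
vertex -1.104 2.463 2.128
vertex -1.831 1.608 3.712
endloop
endfacet
facet normal -0.906 -0.015 -0.424
outer loop
vertex -1.831 1.608 3.712
vertex -1.104 2.463 2.128
vertex -1.49 1.069 3.002
endloop
endfacet
facet normal -0.228 -0.825 0.517
outer loop
vertex -1.831 1.608 3.712
vertex -1.49 1.069 3.002
vertex -0.763 1.353 3.777
endloop
endfacet
facet normal 0.229 0.825 -0.517
outer loop
vertex -1.104 2.463 2.128
vertex -0.377 2.747 2.903
vertex -0.216 2.138 2.002
endloop
endfacet
facet normal -0.285 -0.451 -0.846
outer loop
vertex -1.104 2.463 2.128
vertex -0.216 2.138 2.002
vertex -1.49 1.069 3.002
endloop
endfacet
facet normal -0.286 -0.450 -0.846
outer loop
vertex -1.49 1.069 3.002
vertex -0.216 2.138 2.002
vertex -0.602 0.743 2.875
endloop
endfacet
facet normal -0.229 -0.825 0.517
outer loop
vertex -1.49 1.069 3.002
vertex -0.602 0.743 2.875
vertex -0.763 1.353 3.777
endloop
endfacet
facet normal 0.229 0.825 -0.517
outer loop
vertex -0.216 2.138 2.002
vertex -0.377 2.747 2.903
vertex 0.551 2.271 2.554
endloop
endfacet
facet normal 0.549 -0.547 -0.631
outer loop
vertex -0.216 2.138 2.002
vertex 0.551 2.271 2.554
vertex -0.602 0.743 2.875
endloop
endfacet
facet normal 0.550 -0.548 -0.630
outer loop
vertex -0.602 0.743 2.875
vertex 0.551 2.271 2.554
vertex 0.165 0.877 3.428
endloop
endfacet
facet normal -0.229 -0.825 0.517
outer loop
vertex -0.602 0.743 2.875
vertex 0.165 0.877 3.428
vertex -0.763 1.353 3.777
endloop
endfacet
facet normal 0.229 0.825 -0.517
outer loop
vertex 0.551 2.271 2.554
vertex -0.377 2.747 2.903
vertex 0.62 2.763 3.369
endloop
endfacet
facet normal 0.971 -0.232 0.058
outer loop
vertex 0.551 2.271 2.554
vertex 0.62 2.763 3.369
vertex 0.165 0.877 3.428
endloop
endfacet
facet normal 0.971 -0.232 0.059
outer loop
vertex 0.165 0.877 3.428
vertex 0.62 2.763 3.369
vertex 0.233 1.369 4.243
endloop
endfacet
facet normal -0.229 -0.825 0.517
outer loop
vertex 0.165 0.877 3.428
vertex 0.233 1.369 4.243
vertex -0.763 1.353 3.777
endloop
endfacet
facet normal 0.228 0.825 -0.517
outer loop
vertex 0.62 2.763 3.369
vertex -0.377 2.747 2.903
vertex -0.063 3.243 3.834
endloop
endfacet
facet normal 0.661 0.258 0.705
outer loop
vertex 0.62 2.763 3.369
vertex -0.063 3.243 3.834
vertex 0.233 1.369 4.243
endloop
endfacet
facet normal 0.661 0.258 0.705
outer loop
vertex 0.233 1.369 4.243
vertex -0.063 3.243 3.834
vertex -0.449 1.849 4.707
endloop
endfacet
facet normal -0.229 -0.825 0.517
outer loop
vertex 0.233 1.369 4.243
vertex -0.449 1.849 4.707
vertex -0.763 1.353 3.777
endloop
endfacet

endsolid


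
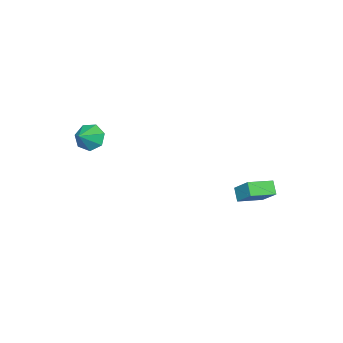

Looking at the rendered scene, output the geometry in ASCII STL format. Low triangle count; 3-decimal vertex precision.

solid 
facet normal -0.844 -0.075 -0.531
outer loop
vertex 3.369 -3.708 -0.028
vertex 2.984 -3.993 0.625
vertex 3.067 -3.225 0.384
endloop
endfacet
facet normal 0.723 0.651 -0.233
outer loop
vertex 3.369 -3.708 -0.028
vertex 3.067 -3.225 0.384
vertex 3.956 -3.907 1.235
endloop
endfacet
facet normal -0.844 -0.075 -0.530
outer loop
vertex 3.067 -3.225 0.384
vertex 2.984 -3.993 0.625
vertex 2.703 -3.32 0.977
endloop
endfacet
facet normal 0.338 0.875 0.348
outer loop
vertex 3.067 -3.225 0.384
vertex 2.703 -3.32 0.977
vertex 3.956 -3.907 1.235
endloop
endfacet
facet normal -0.845 -0.076 -0.529
outer loop
vertex 2.703 -3.32 0.977
vertex 2.984 -3.993 0.625
vertex 2.551 -3.923 1.306
endloop
endfacet
facet normal 0.039 0.471 0.881
outer loop
vertex 2.703 -3.32 0.977
vertex 2.551 -3.923 1.306
vertex 3.956 -3.907 1.235
endloop
endfacet
facet normal -0.845 -0.076 -0.529
outer loop
vertex 2.551 -3.923 1.306
vertex 2.984 -3.993 0.625
vertex 2.725 -4.579 1.122
endloop
endfacet
facet normal 0.052 -0.257 0.965
outer loop
vertex 2.551 -3.923 1.306
vertex 2.725 -4.579 1.122
vertex 3.956 -3.907 1.235
endloop
endfacet
facet normal -0.844 -0.077 -0.530
outer loop
vertex 2.725 -4.579 1.122
vertex 2.984 -3.993 0.625
vertex 3.095 -4.794 0.564
endloop
endfacet
facet normal 0.366 -0.761 0.536
outer loop
vertex 2.725 -4.579 1.122
vertex 3.095 -4.794 0.564
vertex 3.956 -3.907 1.235
endloop
endfacet
facet normal -0.845 -0.077 -0.530
outer loop
vertex 3.095 -4.794 0.564
vertex 2.984 -3.993 0.625
vertex 3.381 -4.406 0.052
endloop
endfacet
facet normal 0.746 -0.661 -0.084
outer loop
vertex 3.095 -4.794 0.564
vertex 3.381 -4.406 0.052
vertex 3.956 -3.907 1.235
endloop
endfacet
facet normal -0.844 -0.075 -0.531
outer loop
vertex 3.381 -4.406 0.052
vertex 2.984 -3.993 0.625
vertex 3.369 -3.708 -0.028
endloop
endfacet
facet normal 0.904 -0.033 -0.426
outer loop
vertex 3.381 -4.406 0.052
vertex 3.369 -3.708 -0.028
vertex 3.956 -3.907 1.235
endloop
endfacet
facet normal -0.831 0.526 -0.180
outer loop
vertex -3.051 1.791 -4.003
vertex -2.637 2.791 -2.994
vertex -2.647 2.225 -4.598
endloop
endfacet
facet normal -0.279 -0.675 -0.682
outer loop
vertex -1.483 1.489 -4.346
vertex -3.051 1.791 -4.003
vertex -2.647 2.225 -4.598
endloop
endfacet
facet normal -0.831 0.526 -0.180
outer loop
vertex -2.647 2.225 -4.598
vertex -2.637 2.791 -2.994
vertex -2.233 3.225 -3.589
endloop
endfacet
facet normal 0.480 0.517 -0.709
outer loop
vertex -2.233 3.225 -3.589
vertex -1.483 1.489 -4.346
vertex -2.647 2.225 -4.598
endloop
endfacet
facet normal -0.480 -0.517 0.709
outer loop
vertex -3.051 1.791 -4.003
vertex -1.473 2.055 -2.742
vertex -2.637 2.791 -2.994
endloop
endfacet
facet normal -0.279 -0.675 -0.682
outer loop
vertex -1.887 1.055 -3.751
vertex -3.051 1.791 -4.003
vertex -1.483 1.489 -4.346
endloop
endfacet
facet normal -0.480 -0.517 0.709
outer loop
vertex -1.887 1.055 -3.751
vertex -1.473 2.055 -2.742
vertex -3.051 1.791 -4.003
endloop
endfacet
facet normal 0.279 0.675 0.682
outer loop
vertex -2.637 2.791 -2.994
vertex -1.473 2.055 -2.742
vertex -2.233 3.225 -3.589
endloop
endfacet
facet normal 0.480 0.517 -0.709
outer loop
vertex -1.069 2.489 -3.337
vertex -1.483 1.489 -4.346
vertex -2.233 3.225 -3.589
endloop
endfacet
facet normal 0.279 0.675 0.682
outer loop
vertex -2.233 3.225 -3.589
vertex -1.473 2.055 -2.742
vertex -1.069 2.489 -3.337
endloop
endfacet
facet normal 0.831 -0.526 0.180
outer loop
vertex -1.069 2.489 -3.337
vertex -1.887 1.055 -3.751
vertex -1.483 1.489 -4.346
endloop
endfacet
facet normal 0.831 -0.526 0.180
outer loop
vertex -1.473 2.055 -2.742
vertex -1.887 1.055 -3.751
vertex -1.069 2.489 -3.337
endloop
endfacet

endsolid


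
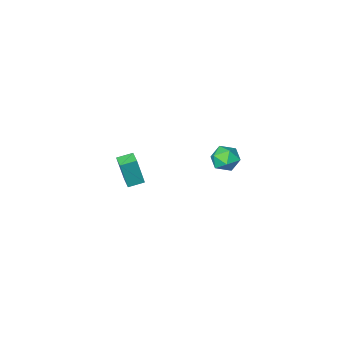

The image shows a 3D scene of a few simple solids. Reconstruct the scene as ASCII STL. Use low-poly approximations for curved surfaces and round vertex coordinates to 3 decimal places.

solid 
facet normal -0.635 0.409 0.655
outer loop
vertex -1.08 4.6 3.433
vertex -1.292 3.852 3.695
vertex -0.669 4.25 4.05
endloop
endfacet
facet normal -0.081 0.843 0.532
outer loop
vertex -1.08 4.6 3.433
vertex -0.669 4.25 4.05
vertex -0.262 4.657 3.467
endloop
endfacet
facet normal -0.062 0.984 -0.167
outer loop
vertex -1.08 4.6 3.433
vertex -0.262 4.657 3.467
vertex -0.634 4.512 2.75
endloop
endfacet
facet normal -0.604 0.638 -0.477
outer loop
vertex -1.08 4.6 3.433
vertex -0.634 4.512 2.75
vertex -1.27 4.015 2.891
endloop
endfacet
facet normal -0.959 0.283 0.031
outer loop
vertex -1.08 4.6 3.433
vertex -1.27 4.015 2.891
vertex -1.292 3.852 3.695
endloop
endfacet
facet normal 0.516 0.490 0.702
outer loop
vertex -0.262 4.657 3.467
vertex -0.669 4.25 4.05
vertex 0.03 3.945 3.749
endloop
endfacet
facet normal -0.380 -0.210 0.901
outer loop
vertex -0.669 4.25 4.05
vertex -1.292 3.852 3.695
vertex -0.606 3.448 3.89
endloop
endfacet
facet normal -0.904 -0.414 -0.109
outer loop
vertex -1.292 3.852 3.695
vertex -1.27 4.015 2.891
vertex -0.978 3.303 3.173
endloop
endfacet
facet normal -0.331 0.160 -0.930
outer loop
vertex -1.27 4.015 2.891
vertex -0.634 4.512 2.75
vertex -0.571 3.71 2.59
endloop
endfacet
facet normal 0.546 0.720 -0.429
outer loop
vertex -0.634 4.512 2.75
vertex -0.262 4.657 3.467
vertex 0.052 4.108 2.945
endloop
endfacet
facet normal 0.604 -0.638 0.477
outer loop
vertex -0.16 3.36 3.207
vertex 0.03 3.945 3.749
vertex -0.606 3.448 3.89
endloop
endfacet
facet normal 0.062 -0.984 0.167
outer loop
vertex -0.16 3.36 3.207
vertex -0.606 3.448 3.89
vertex -0.978 3.303 3.173
endloop
endfacet
facet normal 0.081 -0.843 -0.532
outer loop
vertex -0.16 3.36 3.207
vertex -0.978 3.303 3.173
vertex -0.571 3.71 2.59
endloop
endfacet
facet normal 0.635 -0.409 -0.655
outer loop
vertex -0.16 3.36 3.207
vertex -0.571 3.71 2.59
vertex 0.052 4.108 2.945
endloop
endfacet
facet normal 0.959 -0.283 -0.031
outer loop
vertex -0.16 3.36 3.207
vertex 0.052 4.108 2.945
vertex 0.03 3.945 3.749
endloop
endfacet
facet normal 0.331 -0.160 0.930
outer loop
vertex -0.606 3.448 3.89
vertex 0.03 3.945 3.749
vertex -0.669 4.25 4.05
endloop
endfacet
facet normal -0.546 -0.720 0.429
outer loop
vertex -0.978 3.303 3.173
vertex -0.606 3.448 3.89
vertex -1.292 3.852 3.695
endloop
endfacet
facet normal -0.516 -0.490 -0.702
outer loop
vertex -0.571 3.71 2.59
vertex -0.978 3.303 3.173
vertex -1.27 4.015 2.891
endloop
endfacet
facet normal 0.380 0.210 -0.901
outer loop
vertex 0.052 4.108 2.945
vertex -0.571 3.71 2.59
vertex -0.634 4.512 2.75
endloop
endfacet
facet normal 0.904 0.414 0.109
outer loop
vertex 0.03 3.945 3.749
vertex 0.052 4.108 2.945
vertex -0.262 4.657 3.467
endloop
endfacet
facet normal -0.939 0.268 0.217
outer loop
vertex 0.271 -3.531 -0.984
vertex 0.495 -2.742 -0.989
vertex -0.127 -3.429 -2.829
endloop
endfacet
facet normal -0.273 -0.962 0.006
outer loop
vertex 0.745 -3.678 -3.031
vertex 0.271 -3.531 -0.984
vertex -0.127 -3.429 -2.829
endloop
endfacet
facet normal -0.939 0.268 0.217
outer loop
vertex -0.127 -3.429 -2.829
vertex 0.495 -2.742 -0.989
vertex 0.097 -2.64 -2.834
endloop
endfacet
facet normal -0.211 0.054 -0.976
outer loop
vertex 0.097 -2.64 -2.834
vertex 0.745 -3.678 -3.031
vertex -0.127 -3.429 -2.829
endloop
endfacet
facet normal 0.211 -0.054 0.976
outer loop
vertex 0.271 -3.531 -0.984
vertex 1.367 -2.991 -1.191
vertex 0.495 -2.742 -0.989
endloop
endfacet
facet normal -0.273 -0.962 0.006
outer loop
vertex 1.143 -3.78 -1.186
vertex 0.271 -3.531 -0.984
vertex 0.745 -3.678 -3.031
endloop
endfacet
facet normal 0.211 -0.054 0.976
outer loop
vertex 1.143 -3.78 -1.186
vertex 1.367 -2.991 -1.191
vertex 0.271 -3.531 -0.984
endloop
endfacet
facet normal 0.273 0.962 -0.006
outer loop
vertex 0.495 -2.742 -0.989
vertex 1.367 -2.991 -1.191
vertex 0.097 -2.64 -2.834
endloop
endfacet
facet normal -0.211 0.054 -0.976
outer loop
vertex 0.969 -2.889 -3.036
vertex 0.745 -3.678 -3.031
vertex 0.097 -2.64 -2.834
endloop
endfacet
facet normal 0.273 0.962 -0.006
outer loop
vertex 0.097 -2.64 -2.834
vertex 1.367 -2.991 -1.191
vertex 0.969 -2.889 -3.036
endloop
endfacet
facet normal 0.939 -0.268 -0.217
outer loop
vertex 0.969 -2.889 -3.036
vertex 1.143 -3.78 -1.186
vertex 0.745 -3.678 -3.031
endloop
endfacet
facet normal 0.939 -0.268 -0.217
outer loop
vertex 1.367 -2.991 -1.191
vertex 1.143 -3.78 -1.186
vertex 0.969 -2.889 -3.036
endloop
endfacet

endsolid


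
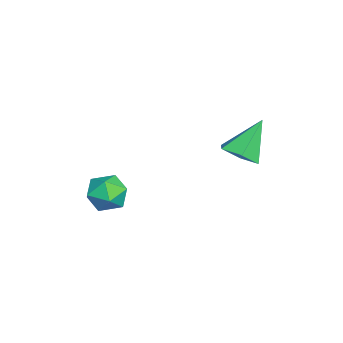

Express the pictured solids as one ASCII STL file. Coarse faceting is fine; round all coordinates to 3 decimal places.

solid 
facet normal 0.351 -0.437 -0.828
outer loop
vertex -2.719 3.583 0.874
vertex -3.29 2.76 1.066
vertex -3.667 3.523 0.504
endloop
endfacet
facet normal -0.035 0.997 -0.073
outer loop
vertex -2.719 3.583 0.874
vertex -3.667 3.523 0.504
vertex -4.03 3.68 2.814
endloop
endfacet
facet normal 0.351 -0.437 -0.828
outer loop
vertex -3.667 3.523 0.504
vertex -3.29 2.76 1.066
vertex -4.238 2.7 0.696
endloop
endfacet
facet normal -0.828 0.536 -0.167
outer loop
vertex -3.667 3.523 0.504
vertex -4.238 2.7 0.696
vertex -4.03 3.68 2.814
endloop
endfacet
facet normal 0.351 -0.437 -0.828
outer loop
vertex -4.238 2.7 0.696
vertex -3.29 2.76 1.066
vertex -3.861 1.937 1.258
endloop
endfacet
facet normal -0.929 -0.292 0.226
outer loop
vertex -4.238 2.7 0.696
vertex -3.861 1.937 1.258
vertex -4.03 3.68 2.814
endloop
endfacet
facet normal 0.351 -0.437 -0.829
outer loop
vertex -3.861 1.937 1.258
vertex -3.29 2.76 1.066
vertex -2.913 1.996 1.628
endloop
endfacet
facet normal -0.237 -0.660 0.713
outer loop
vertex -3.861 1.937 1.258
vertex -2.913 1.996 1.628
vertex -4.03 3.68 2.814
endloop
endfacet
facet normal 0.350 -0.437 -0.829
outer loop
vertex -2.913 1.996 1.628
vertex -3.29 2.76 1.066
vertex -2.341 2.819 1.436
endloop
endfacet
facet normal 0.557 -0.199 0.807
outer loop
vertex -2.913 1.996 1.628
vertex -2.341 2.819 1.436
vertex -4.03 3.68 2.814
endloop
endfacet
facet normal 0.350 -0.436 -0.829
outer loop
vertex -2.341 2.819 1.436
vertex -3.29 2.76 1.066
vertex -2.719 3.583 0.874
endloop
endfacet
facet normal 0.658 0.630 0.413
outer loop
vertex -2.341 2.819 1.436
vertex -2.719 3.583 0.874
vertex -4.03 3.68 2.814
endloop
endfacet
facet normal -0.041 0.477 0.878
outer loop
vertex 1.544 -1.6 1.912
vertex 0.74 -2.152 2.174
vertex 1.67 -2.477 2.394
endloop
endfacet
facet normal 0.630 0.442 0.639
outer loop
vertex 1.544 -1.6 1.912
vertex 1.67 -2.477 2.394
vertex 2.277 -2.231 1.626
endloop
endfacet
facet normal 0.652 0.758 -0.001
outer loop
vertex 1.544 -1.6 1.912
vertex 2.277 -2.231 1.626
vertex 1.722 -1.755 0.93
endloop
endfacet
facet normal -0.005 0.988 -0.157
outer loop
vertex 1.544 -1.6 1.912
vertex 1.722 -1.755 0.93
vertex 0.773 -1.706 1.269
endloop
endfacet
facet normal -0.434 0.814 0.386
outer loop
vertex 1.544 -1.6 1.912
vertex 0.773 -1.706 1.269
vertex 0.74 -2.152 2.174
endloop
endfacet
facet normal 0.797 -0.246 0.551
outer loop
vertex 2.277 -2.231 1.626
vertex 1.67 -2.477 2.394
vertex 1.927 -3.174 1.711
endloop
endfacet
facet normal -0.288 -0.190 0.938
outer loop
vertex 1.67 -2.477 2.394
vertex 0.74 -2.152 2.174
vertex 0.978 -3.125 2.05
endloop
endfacet
facet normal -0.924 0.356 0.142
outer loop
vertex 0.74 -2.152 2.174
vertex 0.773 -1.706 1.269
vertex 0.423 -2.649 1.354
endloop
endfacet
facet normal -0.230 0.637 -0.736
outer loop
vertex 0.773 -1.706 1.269
vertex 1.722 -1.755 0.93
vertex 1.03 -2.403 0.586
endloop
endfacet
facet normal 0.834 0.266 -0.483
outer loop
vertex 1.722 -1.755 0.93
vertex 2.277 -2.231 1.626
vertex 1.96 -2.728 0.806
endloop
endfacet
facet normal 0.005 -0.988 0.157
outer loop
vertex 1.156 -3.28 1.068
vertex 1.927 -3.174 1.711
vertex 0.978 -3.125 2.05
endloop
endfacet
facet normal -0.652 -0.758 0.001
outer loop
vertex 1.156 -3.28 1.068
vertex 0.978 -3.125 2.05
vertex 0.423 -2.649 1.354
endloop
endfacet
facet normal -0.630 -0.442 -0.639
outer loop
vertex 1.156 -3.28 1.068
vertex 0.423 -2.649 1.354
vertex 1.03 -2.403 0.586
endloop
endfacet
facet normal 0.041 -0.477 -0.878
outer loop
vertex 1.156 -3.28 1.068
vertex 1.03 -2.403 0.586
vertex 1.96 -2.728 0.806
endloop
endfacet
facet normal 0.434 -0.814 -0.386
outer loop
vertex 1.156 -3.28 1.068
vertex 1.96 -2.728 0.806
vertex 1.927 -3.174 1.711
endloop
endfacet
facet normal 0.230 -0.637 0.736
outer loop
vertex 0.978 -3.125 2.05
vertex 1.927 -3.174 1.711
vertex 1.67 -2.477 2.394
endloop
endfacet
facet normal -0.834 -0.266 0.483
outer loop
vertex 0.423 -2.649 1.354
vertex 0.978 -3.125 2.05
vertex 0.74 -2.152 2.174
endloop
endfacet
facet normal -0.797 0.246 -0.551
outer loop
vertex 1.03 -2.403 0.586
vertex 0.423 -2.649 1.354
vertex 0.773 -1.706 1.269
endloop
endfacet
facet normal 0.288 0.190 -0.938
outer loop
vertex 1.96 -2.728 0.806
vertex 1.03 -2.403 0.586
vertex 1.722 -1.755 0.93
endloop
endfacet
facet normal 0.924 -0.356 -0.142
outer loop
vertex 1.927 -3.174 1.711
vertex 1.96 -2.728 0.806
vertex 2.277 -2.231 1.626
endloop
endfacet

endsolid


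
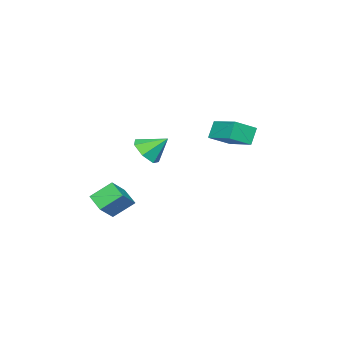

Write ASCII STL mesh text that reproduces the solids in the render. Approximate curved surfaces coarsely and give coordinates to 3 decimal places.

solid 
facet normal 0.369 -0.668 -0.646
outer loop
vertex 2.882 -0.074 3.054
vertex 2.213 0.133 2.458
vertex 3.047 0.514 2.54
endloop
endfacet
facet normal 0.583 0.435 0.685
outer loop
vertex 2.882 -0.074 3.054
vertex 3.047 0.514 2.54
vertex 1.707 1.047 3.342
endloop
endfacet
facet normal 0.369 -0.668 -0.646
outer loop
vertex 3.047 0.514 2.54
vertex 2.213 0.133 2.458
vertex 2.583 0.815 1.964
endloop
endfacet
facet normal 0.429 0.895 0.122
outer loop
vertex 3.047 0.514 2.54
vertex 2.583 0.815 1.964
vertex 1.707 1.047 3.342
endloop
endfacet
facet normal 0.371 -0.668 -0.645
outer loop
vertex 2.583 0.815 1.964
vertex 2.213 0.133 2.458
vertex 1.842 0.602 1.759
endloop
endfacet
facet normal -0.193 0.940 -0.281
outer loop
vertex 2.583 0.815 1.964
vertex 1.842 0.602 1.759
vertex 1.707 1.047 3.342
endloop
endfacet
facet normal 0.371 -0.668 -0.645
outer loop
vertex 1.842 0.602 1.759
vertex 2.213 0.133 2.458
vertex 1.38 0.036 2.08
endloop
endfacet
facet normal -0.813 0.539 -0.221
outer loop
vertex 1.842 0.602 1.759
vertex 1.38 0.036 2.08
vertex 1.707 1.047 3.342
endloop
endfacet
facet normal 0.371 -0.668 -0.646
outer loop
vertex 1.38 0.036 2.08
vertex 2.213 0.133 2.458
vertex 1.546 -0.458 2.686
endloop
endfacet
facet normal -0.966 -0.009 0.257
outer loop
vertex 1.38 0.036 2.08
vertex 1.546 -0.458 2.686
vertex 1.707 1.047 3.342
endloop
endfacet
facet normal 0.370 -0.667 -0.646
outer loop
vertex 1.546 -0.458 2.686
vertex 2.213 0.133 2.458
vertex 2.214 -0.507 3.119
endloop
endfacet
facet normal -0.536 -0.289 0.794
outer loop
vertex 1.546 -0.458 2.686
vertex 2.214 -0.507 3.119
vertex 1.707 1.047 3.342
endloop
endfacet
facet normal 0.370 -0.667 -0.647
outer loop
vertex 2.214 -0.507 3.119
vertex 2.213 0.133 2.458
vertex 2.882 -0.074 3.054
endloop
endfacet
facet normal 0.155 -0.091 0.984
outer loop
vertex 2.214 -0.507 3.119
vertex 2.882 -0.074 3.054
vertex 1.707 1.047 3.342
endloop
endfacet
facet normal -0.521 -0.041 0.852
outer loop
vertex -1.481 2.762 3.883
vertex -2.509 3.354 3.283
vertex -2.16 1.081 3.386
endloop
endfacet
facet normal 0.773 -0.446 0.452
outer loop
vertex -1.591 1.126 2.457
vertex -1.481 2.762 3.883
vertex -2.16 1.081 3.386
endloop
endfacet
facet normal -0.522 -0.042 0.852
outer loop
vertex -2.16 1.081 3.386
vertex -2.509 3.354 3.283
vertex -3.188 1.673 2.785
endloop
endfacet
facet normal -0.361 -0.894 -0.264
outer loop
vertex -3.188 1.673 2.785
vertex -1.591 1.126 2.457
vertex -2.16 1.081 3.386
endloop
endfacet
facet normal 0.361 0.894 0.264
outer loop
vertex -1.481 2.762 3.883
vertex -1.94 3.399 2.354
vertex -2.509 3.354 3.283
endloop
endfacet
facet normal 0.773 -0.446 0.452
outer loop
vertex -0.912 2.807 2.955
vertex -1.481 2.762 3.883
vertex -1.591 1.126 2.457
endloop
endfacet
facet normal 0.361 0.894 0.264
outer loop
vertex -0.912 2.807 2.955
vertex -1.94 3.399 2.354
vertex -1.481 2.762 3.883
endloop
endfacet
facet normal -0.773 0.446 -0.452
outer loop
vertex -2.509 3.354 3.283
vertex -1.94 3.399 2.354
vertex -3.188 1.673 2.785
endloop
endfacet
facet normal -0.361 -0.894 -0.265
outer loop
vertex -2.619 1.718 1.857
vertex -1.591 1.126 2.457
vertex -3.188 1.673 2.785
endloop
endfacet
facet normal -0.773 0.446 -0.452
outer loop
vertex -3.188 1.673 2.785
vertex -1.94 3.399 2.354
vertex -2.619 1.718 1.857
endloop
endfacet
facet normal 0.521 0.042 -0.852
outer loop
vertex -2.619 1.718 1.857
vertex -0.912 2.807 2.955
vertex -1.591 1.126 2.457
endloop
endfacet
facet normal 0.522 0.041 -0.852
outer loop
vertex -1.94 3.399 2.354
vertex -0.912 2.807 2.955
vertex -2.619 1.718 1.857
endloop
endfacet
facet normal -0.773 -0.024 -0.634
outer loop
vertex 3.452 -1.57 -1.0
vertex 2.721 -0.778 -0.139
vertex 3.843 -0.653 -1.511
endloop
endfacet
facet normal 0.530 -0.574 -0.625
outer loop
vertex 4.879 -0.622 -0.661
vertex 3.452 -1.57 -1.0
vertex 3.843 -0.653 -1.511
endloop
endfacet
facet normal -0.773 -0.022 -0.634
outer loop
vertex 3.843 -0.653 -1.511
vertex 2.721 -0.778 -0.139
vertex 3.113 0.139 -0.649
endloop
endfacet
facet normal 0.350 0.818 -0.456
outer loop
vertex 3.113 0.139 -0.649
vertex 4.879 -0.622 -0.661
vertex 3.843 -0.653 -1.511
endloop
endfacet
facet normal -0.350 -0.818 0.456
outer loop
vertex 3.452 -1.57 -1.0
vertex 3.757 -0.747 0.711
vertex 2.721 -0.778 -0.139
endloop
endfacet
facet normal 0.530 -0.574 -0.625
outer loop
vertex 4.487 -1.539 -0.151
vertex 3.452 -1.57 -1.0
vertex 4.879 -0.622 -0.661
endloop
endfacet
facet normal -0.350 -0.818 0.456
outer loop
vertex 4.487 -1.539 -0.151
vertex 3.757 -0.747 0.711
vertex 3.452 -1.57 -1.0
endloop
endfacet
facet normal -0.530 0.574 0.625
outer loop
vertex 2.721 -0.778 -0.139
vertex 3.757 -0.747 0.711
vertex 3.113 0.139 -0.649
endloop
endfacet
facet normal 0.350 0.818 -0.456
outer loop
vertex 4.148 0.17 0.2
vertex 4.879 -0.622 -0.661
vertex 3.113 0.139 -0.649
endloop
endfacet
facet normal -0.530 0.574 0.625
outer loop
vertex 3.113 0.139 -0.649
vertex 3.757 -0.747 0.711
vertex 4.148 0.17 0.2
endloop
endfacet
facet normal 0.772 0.023 0.635
outer loop
vertex 4.148 0.17 0.2
vertex 4.487 -1.539 -0.151
vertex 4.879 -0.622 -0.661
endloop
endfacet
facet normal 0.773 0.023 0.634
outer loop
vertex 3.757 -0.747 0.711
vertex 4.487 -1.539 -0.151
vertex 4.148 0.17 0.2
endloop
endfacet

endsolid


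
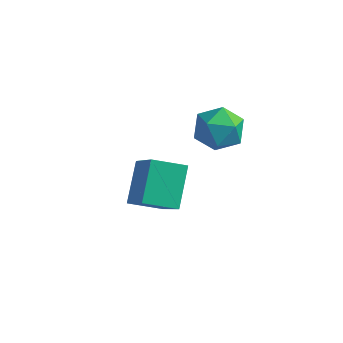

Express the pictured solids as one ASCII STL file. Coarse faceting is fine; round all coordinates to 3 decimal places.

solid 
facet normal 0.051 0.873 0.485
outer loop
vertex 0.263 3.436 3.064
vertex 0.541 3.054 3.722
vertex 1.059 3.333 3.166
endloop
endfacet
facet normal 0.152 0.965 -0.215
outer loop
vertex 0.263 3.436 3.064
vertex 1.059 3.333 3.166
vertex 0.727 3.223 2.436
endloop
endfacet
facet normal -0.424 0.715 -0.556
outer loop
vertex 0.263 3.436 3.064
vertex 0.727 3.223 2.436
vertex 0.003 2.875 2.54
endloop
endfacet
facet normal -0.880 0.470 -0.066
outer loop
vertex 0.263 3.436 3.064
vertex 0.003 2.875 2.54
vertex -0.112 2.771 3.335
endloop
endfacet
facet normal -0.588 0.567 0.577
outer loop
vertex 0.263 3.436 3.064
vertex -0.112 2.771 3.335
vertex 0.541 3.054 3.722
endloop
endfacet
facet normal 0.713 0.569 -0.410
outer loop
vertex 0.727 3.223 2.436
vertex 1.059 3.333 3.166
vertex 1.292 2.709 2.705
endloop
endfacet
facet normal 0.549 0.420 0.722
outer loop
vertex 1.059 3.333 3.166
vertex 0.541 3.054 3.722
vertex 1.177 2.605 3.5
endloop
endfacet
facet normal -0.484 -0.076 0.872
outer loop
vertex 0.541 3.054 3.722
vertex -0.112 2.771 3.335
vertex 0.453 2.257 3.604
endloop
endfacet
facet normal -0.958 -0.233 -0.169
outer loop
vertex -0.112 2.771 3.335
vertex 0.003 2.875 2.54
vertex 0.121 2.147 2.874
endloop
endfacet
facet normal -0.218 0.166 -0.962
outer loop
vertex 0.003 2.875 2.54
vertex 0.727 3.223 2.436
vertex 0.639 2.426 2.318
endloop
endfacet
facet normal 0.880 -0.470 0.066
outer loop
vertex 0.917 2.044 2.976
vertex 1.292 2.709 2.705
vertex 1.177 2.605 3.5
endloop
endfacet
facet normal 0.424 -0.715 0.556
outer loop
vertex 0.917 2.044 2.976
vertex 1.177 2.605 3.5
vertex 0.453 2.257 3.604
endloop
endfacet
facet normal -0.152 -0.965 0.215
outer loop
vertex 0.917 2.044 2.976
vertex 0.453 2.257 3.604
vertex 0.121 2.147 2.874
endloop
endfacet
facet normal -0.051 -0.873 -0.485
outer loop
vertex 0.917 2.044 2.976
vertex 0.121 2.147 2.874
vertex 0.639 2.426 2.318
endloop
endfacet
facet normal 0.588 -0.567 -0.577
outer loop
vertex 0.917 2.044 2.976
vertex 0.639 2.426 2.318
vertex 1.292 2.709 2.705
endloop
endfacet
facet normal 0.958 0.233 0.169
outer loop
vertex 1.177 2.605 3.5
vertex 1.292 2.709 2.705
vertex 1.059 3.333 3.166
endloop
endfacet
facet normal 0.218 -0.166 0.962
outer loop
vertex 0.453 2.257 3.604
vertex 1.177 2.605 3.5
vertex 0.541 3.054 3.722
endloop
endfacet
facet normal -0.713 -0.569 0.410
outer loop
vertex 0.121 2.147 2.874
vertex 0.453 2.257 3.604
vertex -0.112 2.771 3.335
endloop
endfacet
facet normal -0.549 -0.420 -0.722
outer loop
vertex 0.639 2.426 2.318
vertex 0.121 2.147 2.874
vertex 0.003 2.875 2.54
endloop
endfacet
facet normal 0.484 0.076 -0.872
outer loop
vertex 1.292 2.709 2.705
vertex 0.639 2.426 2.318
vertex 0.727 3.223 2.436
endloop
endfacet
facet normal -0.522 0.463 -0.717
outer loop
vertex -2.082 2.677 0.207
vertex -1.182 3.203 -0.109
vertex -1.773 1.591 -0.719
endloop
endfacet
facet normal -0.826 -0.483 0.291
outer loop
vertex -0.718 0.657 0.729
vertex -2.082 2.677 0.207
vertex -1.773 1.591 -0.719
endloop
endfacet
facet normal -0.522 0.463 -0.717
outer loop
vertex -1.773 1.591 -0.719
vertex -1.182 3.203 -0.109
vertex -0.872 2.118 -1.035
endloop
endfacet
facet normal 0.212 -0.743 -0.634
outer loop
vertex -0.872 2.118 -1.035
vertex -0.718 0.657 0.729
vertex -1.773 1.591 -0.719
endloop
endfacet
facet normal -0.212 0.744 0.634
outer loop
vertex -2.082 2.677 0.207
vertex -0.127 2.269 1.339
vertex -1.182 3.203 -0.109
endloop
endfacet
facet normal -0.826 -0.483 0.289
outer loop
vertex -1.028 1.742 1.655
vertex -2.082 2.677 0.207
vertex -0.718 0.657 0.729
endloop
endfacet
facet normal -0.212 0.743 0.634
outer loop
vertex -1.028 1.742 1.655
vertex -0.127 2.269 1.339
vertex -2.082 2.677 0.207
endloop
endfacet
facet normal 0.826 0.483 -0.290
outer loop
vertex -1.182 3.203 -0.109
vertex -0.127 2.269 1.339
vertex -0.872 2.118 -1.035
endloop
endfacet
facet normal 0.212 -0.744 -0.634
outer loop
vertex 0.182 1.183 0.413
vertex -0.718 0.657 0.729
vertex -0.872 2.118 -1.035
endloop
endfacet
facet normal 0.826 0.482 -0.290
outer loop
vertex -0.872 2.118 -1.035
vertex -0.127 2.269 1.339
vertex 0.182 1.183 0.413
endloop
endfacet
facet normal 0.522 -0.463 0.717
outer loop
vertex 0.182 1.183 0.413
vertex -1.028 1.742 1.655
vertex -0.718 0.657 0.729
endloop
endfacet
facet normal 0.522 -0.463 0.717
outer loop
vertex -0.127 2.269 1.339
vertex -1.028 1.742 1.655
vertex 0.182 1.183 0.413
endloop
endfacet

endsolid


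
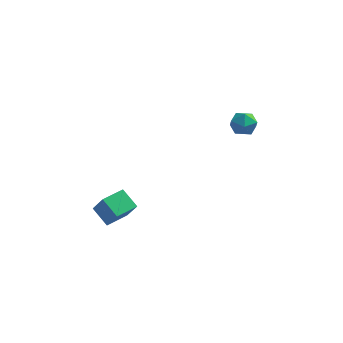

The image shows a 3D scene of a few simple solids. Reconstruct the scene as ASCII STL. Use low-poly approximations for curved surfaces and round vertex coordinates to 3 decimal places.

solid 
facet normal -0.559 -0.829 -0.014
outer loop
vertex -2.61 -4.686 -1.516
vertex -3.404 -4.161 -0.888
vertex -3.199 -4.27 -2.609
endloop
endfacet
facet normal 0.696 -0.461 -0.551
outer loop
vertex -2.516 -3.259 -2.592
vertex -2.61 -4.686 -1.516
vertex -3.199 -4.27 -2.609
endloop
endfacet
facet normal -0.559 -0.829 -0.014
outer loop
vertex -3.199 -4.27 -2.609
vertex -3.404 -4.161 -0.888
vertex -3.993 -3.745 -1.982
endloop
endfacet
facet normal -0.449 0.318 -0.835
outer loop
vertex -3.993 -3.745 -1.982
vertex -2.516 -3.259 -2.592
vertex -3.199 -4.27 -2.609
endloop
endfacet
facet normal 0.450 -0.318 0.835
outer loop
vertex -2.61 -4.686 -1.516
vertex -2.721 -3.15 -0.871
vertex -3.404 -4.161 -0.888
endloop
endfacet
facet normal 0.696 -0.461 -0.550
outer loop
vertex -1.927 -3.675 -1.498
vertex -2.61 -4.686 -1.516
vertex -2.516 -3.259 -2.592
endloop
endfacet
facet normal 0.449 -0.318 0.835
outer loop
vertex -1.927 -3.675 -1.498
vertex -2.721 -3.15 -0.871
vertex -2.61 -4.686 -1.516
endloop
endfacet
facet normal -0.696 0.461 0.550
outer loop
vertex -3.404 -4.161 -0.888
vertex -2.721 -3.15 -0.871
vertex -3.993 -3.745 -1.982
endloop
endfacet
facet normal -0.449 0.319 -0.835
outer loop
vertex -3.31 -2.734 -1.964
vertex -2.516 -3.259 -2.592
vertex -3.993 -3.745 -1.982
endloop
endfacet
facet normal -0.696 0.461 0.551
outer loop
vertex -3.993 -3.745 -1.982
vertex -2.721 -3.15 -0.871
vertex -3.31 -2.734 -1.964
endloop
endfacet
facet normal 0.559 0.829 0.014
outer loop
vertex -3.31 -2.734 -1.964
vertex -1.927 -3.675 -1.498
vertex -2.516 -3.259 -2.592
endloop
endfacet
facet normal 0.559 0.829 0.014
outer loop
vertex -2.721 -3.15 -0.871
vertex -1.927 -3.675 -1.498
vertex -3.31 -2.734 -1.964
endloop
endfacet
facet normal -0.737 0.669 -0.094
outer loop
vertex 1.594 3.086 0.081
vertex 1.078 2.518 0.088
vertex 1.294 2.849 0.746
endloop
endfacet
facet normal -0.182 0.949 0.256
outer loop
vertex 1.594 3.086 0.081
vertex 1.294 2.849 0.746
vertex 2.044 3.006 0.698
endloop
endfacet
facet normal 0.390 0.906 -0.167
outer loop
vertex 1.594 3.086 0.081
vertex 2.044 3.006 0.698
vertex 2.291 2.773 0.01
endloop
endfacet
facet normal 0.189 0.598 -0.779
outer loop
vertex 1.594 3.086 0.081
vertex 2.291 2.773 0.01
vertex 1.695 2.471 -0.367
endloop
endfacet
facet normal -0.507 0.452 -0.734
outer loop
vertex 1.594 3.086 0.081
vertex 1.695 2.471 -0.367
vertex 1.078 2.518 0.088
endloop
endfacet
facet normal -0.062 0.549 0.833
outer loop
vertex 2.044 3.006 0.698
vertex 1.294 2.849 0.746
vertex 1.805 2.389 1.087
endloop
endfacet
facet normal -0.959 0.094 0.267
outer loop
vertex 1.294 2.849 0.746
vertex 1.078 2.518 0.088
vertex 1.209 2.087 0.71
endloop
endfacet
facet normal -0.586 -0.257 -0.768
outer loop
vertex 1.078 2.518 0.088
vertex 1.695 2.471 -0.367
vertex 1.456 1.854 0.022
endloop
endfacet
facet normal 0.542 -0.021 -0.840
outer loop
vertex 1.695 2.471 -0.367
vertex 2.291 2.773 0.01
vertex 2.206 2.011 -0.026
endloop
endfacet
facet normal 0.866 0.478 0.149
outer loop
vertex 2.291 2.773 0.01
vertex 2.044 3.006 0.698
vertex 2.422 2.342 0.632
endloop
endfacet
facet normal -0.189 -0.598 0.779
outer loop
vertex 1.906 1.774 0.639
vertex 1.805 2.389 1.087
vertex 1.209 2.087 0.71
endloop
endfacet
facet normal -0.390 -0.906 0.167
outer loop
vertex 1.906 1.774 0.639
vertex 1.209 2.087 0.71
vertex 1.456 1.854 0.022
endloop
endfacet
facet normal 0.182 -0.949 -0.256
outer loop
vertex 1.906 1.774 0.639
vertex 1.456 1.854 0.022
vertex 2.206 2.011 -0.026
endloop
endfacet
facet normal 0.737 -0.669 0.094
outer loop
vertex 1.906 1.774 0.639
vertex 2.206 2.011 -0.026
vertex 2.422 2.342 0.632
endloop
endfacet
facet normal 0.507 -0.452 0.734
outer loop
vertex 1.906 1.774 0.639
vertex 2.422 2.342 0.632
vertex 1.805 2.389 1.087
endloop
endfacet
facet normal -0.542 0.021 0.840
outer loop
vertex 1.209 2.087 0.71
vertex 1.805 2.389 1.087
vertex 1.294 2.849 0.746
endloop
endfacet
facet normal -0.866 -0.478 -0.149
outer loop
vertex 1.456 1.854 0.022
vertex 1.209 2.087 0.71
vertex 1.078 2.518 0.088
endloop
endfacet
facet normal 0.062 -0.549 -0.833
outer loop
vertex 2.206 2.011 -0.026
vertex 1.456 1.854 0.022
vertex 1.695 2.471 -0.367
endloop
endfacet
facet normal 0.959 -0.094 -0.267
outer loop
vertex 2.422 2.342 0.632
vertex 2.206 2.011 -0.026
vertex 2.291 2.773 0.01
endloop
endfacet
facet normal 0.586 0.257 0.768
outer loop
vertex 1.805 2.389 1.087
vertex 2.422 2.342 0.632
vertex 2.044 3.006 0.698
endloop
endfacet

endsolid


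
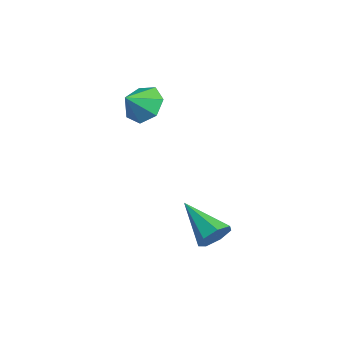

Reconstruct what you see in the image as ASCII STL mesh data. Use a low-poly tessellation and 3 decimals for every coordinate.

solid 
facet normal 0.786 0.375 -0.492
outer loop
vertex 1.15 -1.681 -2.633
vertex 0.713 -1.643 -3.302
vertex 0.804 -1.088 -2.733
endloop
endfacet
facet normal 0.094 0.219 0.971
outer loop
vertex 1.15 -1.681 -2.633
vertex 0.804 -1.088 -2.733
vertex -0.953 -2.437 -2.258
endloop
endfacet
facet normal 0.787 0.374 -0.491
outer loop
vertex 0.804 -1.088 -2.733
vertex 0.713 -1.643 -3.302
vertex 0.39 -0.912 -3.262
endloop
endfacet
facet normal -0.405 0.724 0.558
outer loop
vertex 0.804 -1.088 -2.733
vertex 0.39 -0.912 -3.262
vertex -0.953 -2.437 -2.258
endloop
endfacet
facet normal 0.785 0.374 -0.493
outer loop
vertex 0.39 -0.912 -3.262
vertex 0.713 -1.643 -3.302
vertex 0.218 -1.287 -3.82
endloop
endfacet
facet normal -0.790 0.593 -0.155
outer loop
vertex 0.39 -0.912 -3.262
vertex 0.218 -1.287 -3.82
vertex -0.953 -2.437 -2.258
endloop
endfacet
facet normal 0.785 0.375 -0.493
outer loop
vertex 0.218 -1.287 -3.82
vertex 0.713 -1.643 -3.302
vertex 0.419 -1.93 -3.989
endloop
endfacet
facet normal -0.771 -0.075 -0.633
outer loop
vertex 0.218 -1.287 -3.82
vertex 0.419 -1.93 -3.989
vertex -0.953 -2.437 -2.258
endloop
endfacet
facet normal 0.786 0.374 -0.493
outer loop
vertex 0.419 -1.93 -3.989
vertex 0.713 -1.643 -3.302
vertex 0.841 -2.357 -3.64
endloop
endfacet
facet normal -0.362 -0.778 -0.514
outer loop
vertex 0.419 -1.93 -3.989
vertex 0.841 -2.357 -3.64
vertex -0.953 -2.437 -2.258
endloop
endfacet
facet normal 0.786 0.374 -0.493
outer loop
vertex 0.841 -2.357 -3.64
vertex 0.713 -1.643 -3.302
vertex 1.167 -2.246 -3.036
endloop
endfacet
facet normal 0.130 -0.985 0.111
outer loop
vertex 0.841 -2.357 -3.64
vertex 1.167 -2.246 -3.036
vertex -0.953 -2.437 -2.258
endloop
endfacet
facet normal 0.786 0.375 -0.492
outer loop
vertex 1.167 -2.246 -3.036
vertex 0.713 -1.643 -3.302
vertex 1.15 -1.681 -2.633
endloop
endfacet
facet normal 0.332 -0.541 0.773
outer loop
vertex 1.167 -2.246 -3.036
vertex 1.15 -1.681 -2.633
vertex -0.953 -2.437 -2.258
endloop
endfacet
facet normal -0.337 0.718 -0.609
outer loop
vertex -3.031 -3.004 1.636
vertex -3.962 -3.289 1.815
vertex -3.417 -2.621 2.301
endloop
endfacet
facet normal 0.865 0.000 0.502
outer loop
vertex -3.031 -3.004 1.636
vertex -3.417 -2.621 2.301
vertex -3.558 -4.151 2.545
endloop
endfacet
facet normal -0.337 0.718 -0.609
outer loop
vertex -3.417 -2.621 2.301
vertex -3.962 -3.289 1.815
vertex -4.214 -2.741 2.6
endloop
endfacet
facet normal 0.333 0.118 0.935
outer loop
vertex -3.417 -2.621 2.301
vertex -4.214 -2.741 2.6
vertex -3.558 -4.151 2.545
endloop
endfacet
facet normal -0.336 0.718 -0.609
outer loop
vertex -4.214 -2.741 2.6
vertex -3.962 -3.289 1.815
vertex -4.821 -3.274 2.307
endloop
endfacet
facet normal -0.299 -0.176 0.938
outer loop
vertex -4.214 -2.741 2.6
vertex -4.821 -3.274 2.307
vertex -3.558 -4.151 2.545
endloop
endfacet
facet normal -0.336 0.718 -0.609
outer loop
vertex -4.821 -3.274 2.307
vertex -3.962 -3.289 1.815
vertex -4.781 -3.818 1.643
endloop
endfacet
facet normal -0.554 -0.660 0.507
outer loop
vertex -4.821 -3.274 2.307
vertex -4.781 -3.818 1.643
vertex -3.558 -4.151 2.545
endloop
endfacet
facet normal -0.336 0.718 -0.609
outer loop
vertex -4.781 -3.818 1.643
vertex -3.962 -3.289 1.815
vertex -4.125 -3.964 1.109
endloop
endfacet
facet normal -0.241 -0.970 -0.031
outer loop
vertex -4.781 -3.818 1.643
vertex -4.125 -3.964 1.109
vertex -3.558 -4.151 2.545
endloop
endfacet
facet normal -0.336 0.718 -0.609
outer loop
vertex -4.125 -3.964 1.109
vertex -3.962 -3.289 1.815
vertex -3.346 -3.602 1.106
endloop
endfacet
facet normal 0.405 -0.873 -0.273
outer loop
vertex -4.125 -3.964 1.109
vertex -3.346 -3.602 1.106
vertex -3.558 -4.151 2.545
endloop
endfacet
facet normal -0.337 0.718 -0.610
outer loop
vertex -3.346 -3.602 1.106
vertex -3.962 -3.289 1.815
vertex -3.031 -3.004 1.636
endloop
endfacet
facet normal 0.897 -0.441 -0.036
outer loop
vertex -3.346 -3.602 1.106
vertex -3.031 -3.004 1.636
vertex -3.558 -4.151 2.545
endloop
endfacet

endsolid
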